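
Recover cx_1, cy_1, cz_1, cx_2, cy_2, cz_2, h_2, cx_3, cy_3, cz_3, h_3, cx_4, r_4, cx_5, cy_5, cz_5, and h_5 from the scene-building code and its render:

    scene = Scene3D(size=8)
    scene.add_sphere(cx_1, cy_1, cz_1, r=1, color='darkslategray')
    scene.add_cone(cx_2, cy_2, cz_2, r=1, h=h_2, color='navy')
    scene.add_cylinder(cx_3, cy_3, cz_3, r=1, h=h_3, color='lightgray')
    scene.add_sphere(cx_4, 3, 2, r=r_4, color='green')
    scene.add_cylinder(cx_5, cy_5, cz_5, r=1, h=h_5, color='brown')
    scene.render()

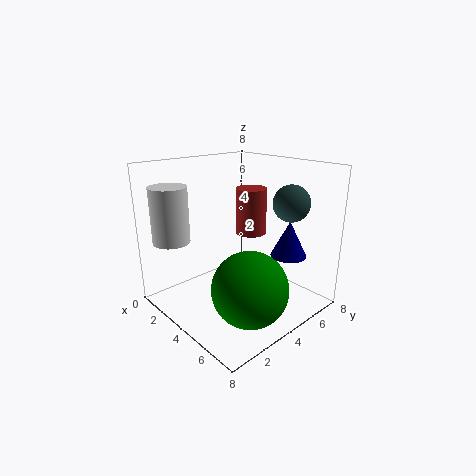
cx_1 = 6
cy_1 = 6
cz_1 = 6
cx_2 = 6
cy_2 = 6
cz_2 = 3
h_2 = 2
cx_3 = 2
cy_3 = 1
cz_3 = 4
h_3 = 3
cx_4 = 6
r_4 = 2
cx_5 = 2
cy_5 = 7
cz_5 = 3
h_5 = 3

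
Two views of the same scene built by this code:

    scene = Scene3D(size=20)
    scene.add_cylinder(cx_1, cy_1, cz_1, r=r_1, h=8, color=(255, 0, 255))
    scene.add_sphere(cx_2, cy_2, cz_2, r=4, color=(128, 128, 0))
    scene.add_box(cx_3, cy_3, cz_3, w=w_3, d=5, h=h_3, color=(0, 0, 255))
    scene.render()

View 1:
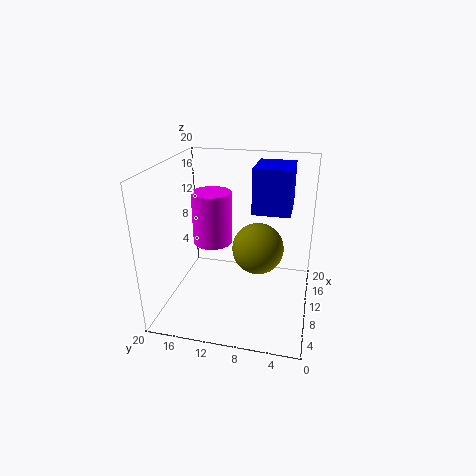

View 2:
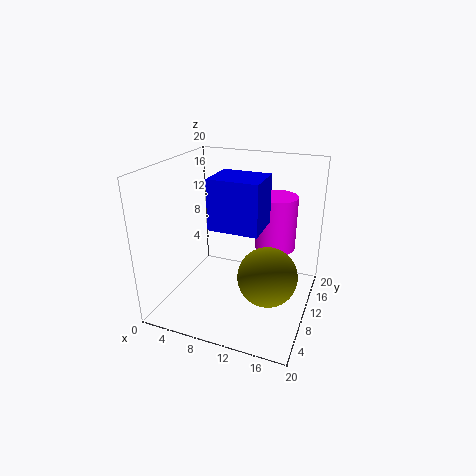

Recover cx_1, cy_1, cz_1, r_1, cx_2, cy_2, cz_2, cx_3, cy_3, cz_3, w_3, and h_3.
cx_1 = 14
cy_1 = 15
cz_1 = 7
r_1 = 3
cx_2 = 15
cy_2 = 8
cz_2 = 6
cx_3 = 9
cy_3 = 3
cz_3 = 14
w_3 = 6
h_3 = 6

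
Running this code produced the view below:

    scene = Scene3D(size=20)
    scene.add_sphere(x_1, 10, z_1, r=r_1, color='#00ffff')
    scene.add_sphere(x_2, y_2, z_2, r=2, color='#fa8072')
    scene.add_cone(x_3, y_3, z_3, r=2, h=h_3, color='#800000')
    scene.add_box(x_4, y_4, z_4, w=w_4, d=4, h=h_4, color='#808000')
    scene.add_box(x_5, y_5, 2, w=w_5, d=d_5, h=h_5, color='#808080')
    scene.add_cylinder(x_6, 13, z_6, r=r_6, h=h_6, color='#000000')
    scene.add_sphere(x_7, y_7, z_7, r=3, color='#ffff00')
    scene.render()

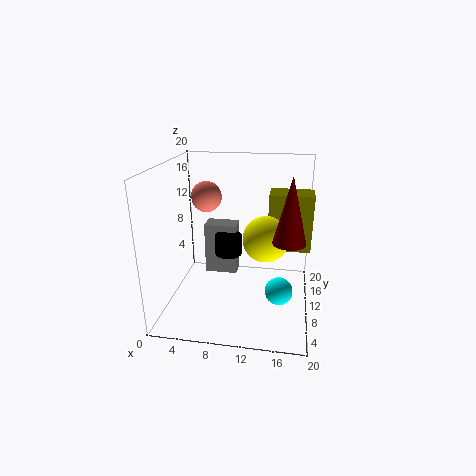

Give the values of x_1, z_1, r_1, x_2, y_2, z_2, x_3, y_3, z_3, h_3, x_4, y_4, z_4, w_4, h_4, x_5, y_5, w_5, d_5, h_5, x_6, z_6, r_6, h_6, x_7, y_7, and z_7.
x_1 = 16
z_1 = 2
r_1 = 2
x_2 = 6
y_2 = 9
z_2 = 16
x_3 = 17
y_3 = 5
z_3 = 12
h_3 = 8
x_4 = 14
y_4 = 11
z_4 = 8
w_4 = 6
h_4 = 8
x_5 = 4
y_5 = 14
w_5 = 5
d_5 = 3
h_5 = 8
x_6 = 8
z_6 = 6
r_6 = 2
h_6 = 3
x_7 = 14
y_7 = 8
z_7 = 11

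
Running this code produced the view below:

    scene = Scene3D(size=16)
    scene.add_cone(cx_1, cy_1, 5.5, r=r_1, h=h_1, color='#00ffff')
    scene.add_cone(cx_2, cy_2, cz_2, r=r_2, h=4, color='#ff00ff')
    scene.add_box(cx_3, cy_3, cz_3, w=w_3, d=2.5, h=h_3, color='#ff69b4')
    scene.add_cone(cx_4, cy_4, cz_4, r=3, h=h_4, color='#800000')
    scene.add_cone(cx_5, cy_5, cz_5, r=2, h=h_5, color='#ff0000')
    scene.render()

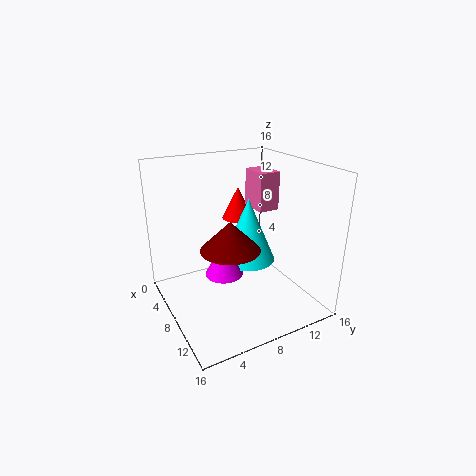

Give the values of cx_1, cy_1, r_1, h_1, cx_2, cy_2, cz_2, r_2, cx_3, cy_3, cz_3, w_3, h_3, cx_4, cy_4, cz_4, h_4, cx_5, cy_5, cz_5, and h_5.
cx_1 = 8.5; cy_1 = 9; r_1 = 3; h_1 = 7; cx_2 = 9.5; cy_2 = 5.5; cz_2 = 5; r_2 = 2; cx_3 = 3.5; cy_3 = 11.5; cz_3 = 10; w_3 = 3.5; h_3 = 4.5; cx_4 = 11; cy_4 = 5.5; cz_4 = 8.5; h_4 = 3; cx_5 = 2.5; cy_5 = 11; cz_5 = 8; h_5 = 4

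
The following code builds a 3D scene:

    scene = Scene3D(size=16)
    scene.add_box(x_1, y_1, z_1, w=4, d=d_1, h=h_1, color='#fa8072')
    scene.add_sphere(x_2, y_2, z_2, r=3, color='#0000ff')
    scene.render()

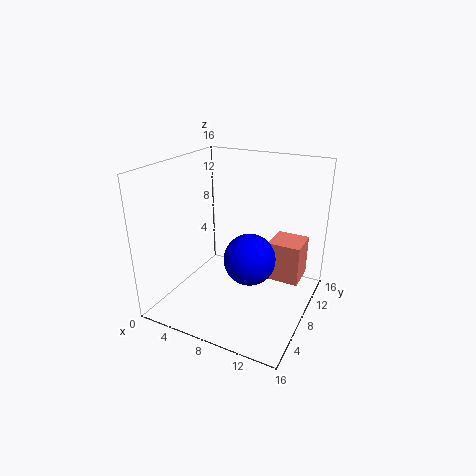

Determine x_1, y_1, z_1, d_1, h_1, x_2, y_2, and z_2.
x_1 = 10; y_1 = 12; z_1 = 1; d_1 = 4; h_1 = 5; x_2 = 9; y_2 = 9; z_2 = 5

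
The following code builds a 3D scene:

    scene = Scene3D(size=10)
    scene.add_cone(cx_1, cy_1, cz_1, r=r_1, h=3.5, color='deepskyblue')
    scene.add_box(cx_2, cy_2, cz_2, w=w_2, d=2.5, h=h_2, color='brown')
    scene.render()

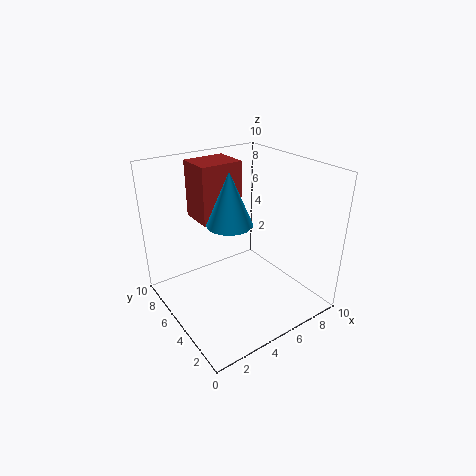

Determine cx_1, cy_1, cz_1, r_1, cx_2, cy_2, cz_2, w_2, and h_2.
cx_1 = 4; cy_1 = 4.5; cz_1 = 6.5; r_1 = 1.5; cx_2 = 3; cy_2 = 6; cz_2 = 6; w_2 = 3; h_2 = 4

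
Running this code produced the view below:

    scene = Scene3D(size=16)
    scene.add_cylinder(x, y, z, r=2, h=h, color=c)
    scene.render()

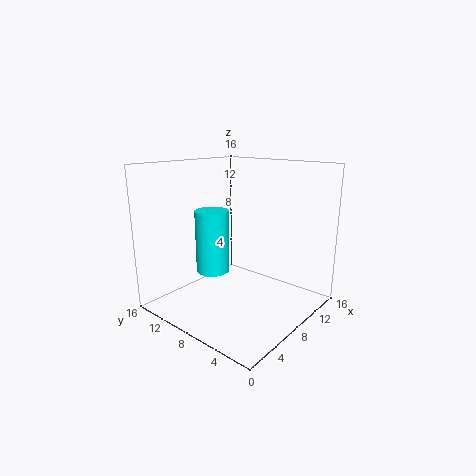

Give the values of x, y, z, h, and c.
x = 8; y = 12; z = 3; h = 7.5; c = 'cyan'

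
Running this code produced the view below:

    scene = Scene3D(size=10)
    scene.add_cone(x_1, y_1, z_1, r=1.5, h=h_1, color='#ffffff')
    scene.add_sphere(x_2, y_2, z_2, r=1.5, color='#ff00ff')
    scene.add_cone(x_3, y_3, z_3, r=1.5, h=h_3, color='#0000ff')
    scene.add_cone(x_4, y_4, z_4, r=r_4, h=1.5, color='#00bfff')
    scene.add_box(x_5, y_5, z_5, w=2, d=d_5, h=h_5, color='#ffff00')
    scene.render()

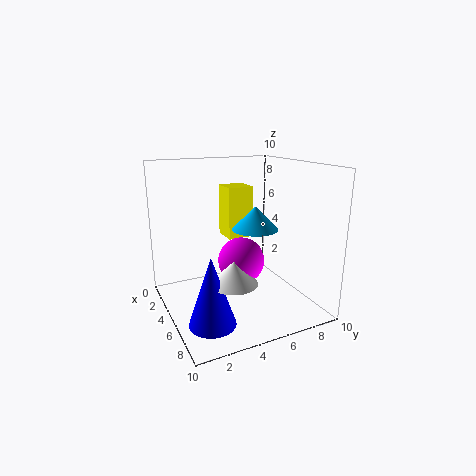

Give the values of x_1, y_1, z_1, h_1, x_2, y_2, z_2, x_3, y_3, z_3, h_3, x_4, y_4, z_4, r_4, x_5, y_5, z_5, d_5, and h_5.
x_1 = 7.5, y_1 = 3.5, z_1 = 3, h_1 = 1.5, x_2 = 6.5, y_2 = 4.5, z_2 = 4, x_3 = 7.5, y_3 = 2, z_3 = 0.5, h_3 = 4.5, x_4 = 6.5, y_4 = 5.5, z_4 = 6, r_4 = 1.5, x_5 = 0.5, y_5 = 5.5, z_5 = 4, d_5 = 2, h_5 = 4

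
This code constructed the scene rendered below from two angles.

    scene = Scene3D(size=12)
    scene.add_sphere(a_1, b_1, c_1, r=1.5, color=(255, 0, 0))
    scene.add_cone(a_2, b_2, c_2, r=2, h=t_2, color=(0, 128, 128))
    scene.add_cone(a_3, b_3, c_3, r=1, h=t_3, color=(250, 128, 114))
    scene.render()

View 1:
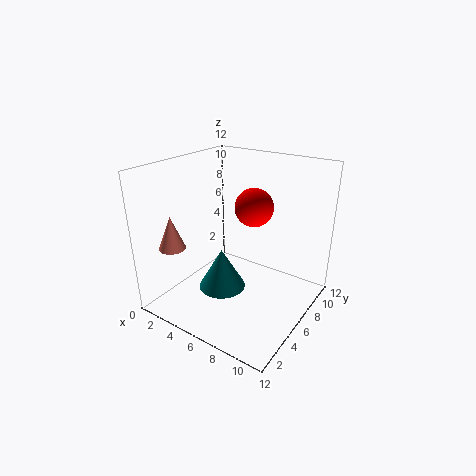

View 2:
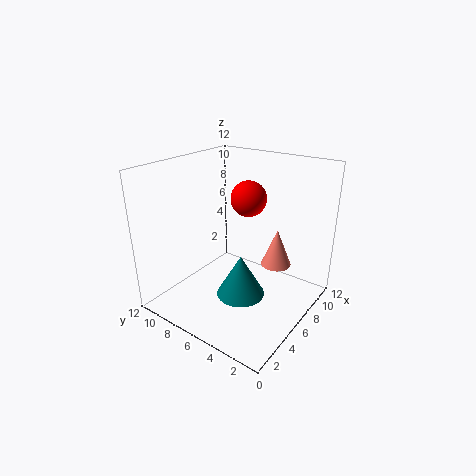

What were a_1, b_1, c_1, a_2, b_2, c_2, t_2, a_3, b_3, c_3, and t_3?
a_1 = 7.5
b_1 = 6
c_1 = 9
a_2 = 5
b_2 = 5
c_2 = 1.5
t_2 = 3.5
a_3 = 3.5
b_3 = 1
c_3 = 6.5
t_3 = 2.5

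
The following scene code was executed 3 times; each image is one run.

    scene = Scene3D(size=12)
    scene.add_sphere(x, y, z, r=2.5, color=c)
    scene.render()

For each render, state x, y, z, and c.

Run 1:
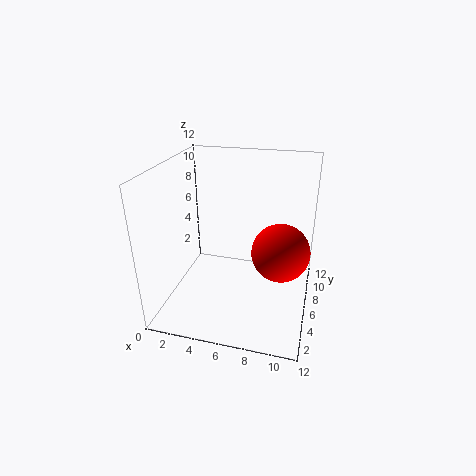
x = 9.5, y = 7, z = 4.5, c = 'red'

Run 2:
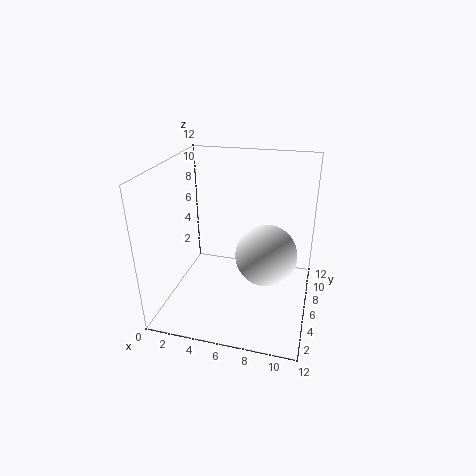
x = 8.5, y = 5.5, z = 5, c = 'white'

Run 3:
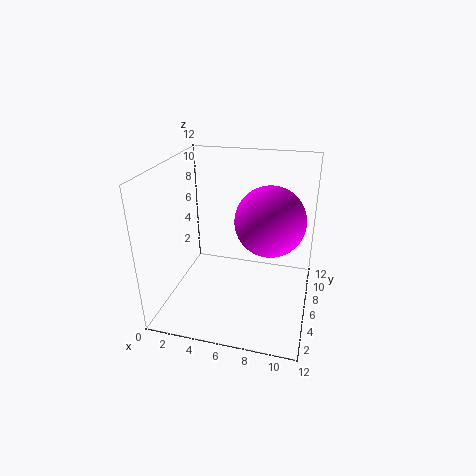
x = 9, y = 3.5, z = 9, c = 'magenta'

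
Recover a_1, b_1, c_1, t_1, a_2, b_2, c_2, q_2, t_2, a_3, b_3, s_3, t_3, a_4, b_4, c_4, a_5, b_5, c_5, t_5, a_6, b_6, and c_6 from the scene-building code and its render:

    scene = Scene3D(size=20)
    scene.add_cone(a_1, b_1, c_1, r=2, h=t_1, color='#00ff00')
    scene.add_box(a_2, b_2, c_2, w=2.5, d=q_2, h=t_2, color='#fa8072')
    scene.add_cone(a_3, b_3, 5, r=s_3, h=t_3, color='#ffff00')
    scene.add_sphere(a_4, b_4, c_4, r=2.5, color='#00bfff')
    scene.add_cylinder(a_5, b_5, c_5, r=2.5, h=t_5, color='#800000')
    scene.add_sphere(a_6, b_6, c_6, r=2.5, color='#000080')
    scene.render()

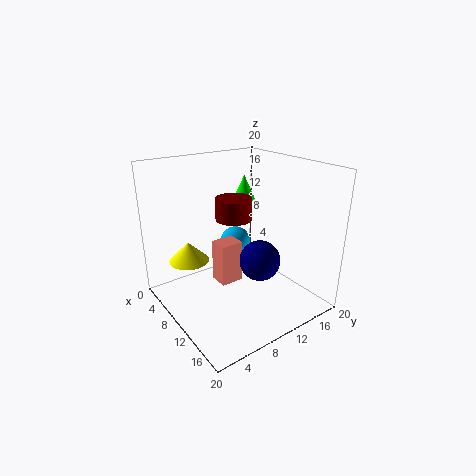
a_1 = 6; b_1 = 14; c_1 = 13; t_1 = 4.5; a_2 = 10.5; b_2 = 5.5; c_2 = 5.5; q_2 = 3; t_2 = 5.5; a_3 = 3.5; b_3 = 5.5; s_3 = 3; t_3 = 3; a_4 = 3; b_4 = 14.5; c_4 = 5.5; a_5 = 9; b_5 = 10; c_5 = 12.5; t_5 = 3; a_6 = 16; b_6 = 9; c_6 = 9.5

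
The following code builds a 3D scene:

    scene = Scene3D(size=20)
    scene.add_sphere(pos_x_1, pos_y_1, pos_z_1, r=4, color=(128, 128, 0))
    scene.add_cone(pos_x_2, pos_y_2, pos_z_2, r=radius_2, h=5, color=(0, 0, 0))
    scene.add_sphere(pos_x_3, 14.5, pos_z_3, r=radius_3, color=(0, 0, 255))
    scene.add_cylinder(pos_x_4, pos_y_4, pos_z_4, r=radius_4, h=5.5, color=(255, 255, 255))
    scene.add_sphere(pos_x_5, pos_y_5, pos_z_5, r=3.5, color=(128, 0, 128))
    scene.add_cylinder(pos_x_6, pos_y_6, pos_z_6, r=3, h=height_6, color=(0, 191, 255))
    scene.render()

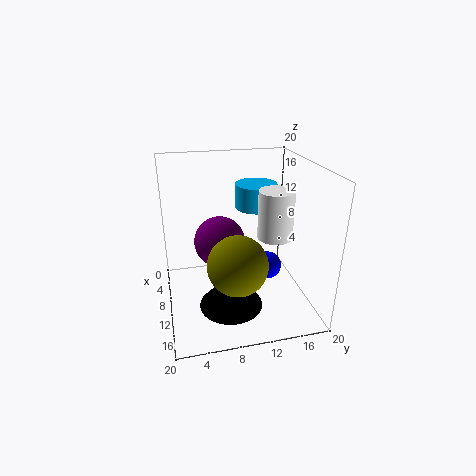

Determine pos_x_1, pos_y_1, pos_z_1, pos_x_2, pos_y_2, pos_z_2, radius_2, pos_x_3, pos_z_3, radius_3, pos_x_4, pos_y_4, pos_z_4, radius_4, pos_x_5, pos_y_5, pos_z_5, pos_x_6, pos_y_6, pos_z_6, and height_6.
pos_x_1 = 14, pos_y_1 = 9, pos_z_1 = 8, pos_x_2 = 12, pos_y_2 = 8.5, pos_z_2 = 0.5, radius_2 = 4.5, pos_x_3 = 10, pos_z_3 = 5, radius_3 = 2, pos_x_4 = 17.5, pos_y_4 = 12.5, pos_z_4 = 13.5, radius_4 = 2, pos_x_5 = 9.5, pos_y_5 = 7.5, pos_z_5 = 9.5, pos_x_6 = 6.5, pos_y_6 = 13.5, pos_z_6 = 13, height_6 = 3.5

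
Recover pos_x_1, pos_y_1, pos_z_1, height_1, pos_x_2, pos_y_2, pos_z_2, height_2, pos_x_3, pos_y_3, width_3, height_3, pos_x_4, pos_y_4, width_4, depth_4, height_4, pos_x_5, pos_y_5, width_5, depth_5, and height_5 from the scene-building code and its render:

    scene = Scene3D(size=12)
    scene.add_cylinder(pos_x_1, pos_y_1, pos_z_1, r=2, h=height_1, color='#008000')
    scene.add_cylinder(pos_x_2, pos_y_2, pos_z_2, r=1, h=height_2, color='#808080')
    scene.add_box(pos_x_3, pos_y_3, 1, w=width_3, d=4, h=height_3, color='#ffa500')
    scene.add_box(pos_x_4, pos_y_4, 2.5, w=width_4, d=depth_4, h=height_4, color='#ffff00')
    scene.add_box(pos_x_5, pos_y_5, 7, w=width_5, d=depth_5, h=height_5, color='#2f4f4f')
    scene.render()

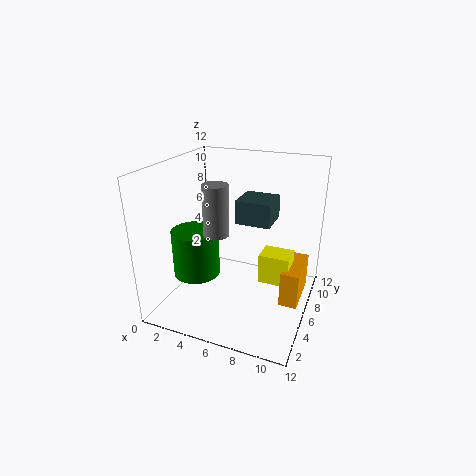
pos_x_1 = 2.5, pos_y_1 = 5, pos_z_1 = 2.5, height_1 = 4, pos_x_2 = 5, pos_y_2 = 4, pos_z_2 = 7, height_2 = 4, pos_x_3 = 10, pos_y_3 = 5, width_3 = 1.5, height_3 = 3, pos_x_4 = 8, pos_y_4 = 5.5, width_4 = 2.5, depth_4 = 2, height_4 = 2.5, pos_x_5 = 5.5, pos_y_5 = 6.5, width_5 = 3, depth_5 = 3, height_5 = 2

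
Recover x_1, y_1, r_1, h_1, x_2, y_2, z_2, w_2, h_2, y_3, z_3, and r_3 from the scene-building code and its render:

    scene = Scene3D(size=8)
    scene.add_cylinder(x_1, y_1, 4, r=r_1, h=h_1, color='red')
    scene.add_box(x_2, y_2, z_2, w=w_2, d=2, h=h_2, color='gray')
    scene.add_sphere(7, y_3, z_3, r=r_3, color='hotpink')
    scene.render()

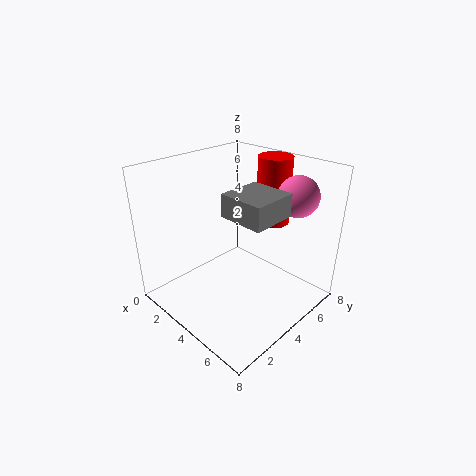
x_1 = 4; y_1 = 7; r_1 = 1; h_1 = 4; x_2 = 6; y_2 = 1; z_2 = 7; w_2 = 2; h_2 = 1; y_3 = 5; z_3 = 7; r_3 = 1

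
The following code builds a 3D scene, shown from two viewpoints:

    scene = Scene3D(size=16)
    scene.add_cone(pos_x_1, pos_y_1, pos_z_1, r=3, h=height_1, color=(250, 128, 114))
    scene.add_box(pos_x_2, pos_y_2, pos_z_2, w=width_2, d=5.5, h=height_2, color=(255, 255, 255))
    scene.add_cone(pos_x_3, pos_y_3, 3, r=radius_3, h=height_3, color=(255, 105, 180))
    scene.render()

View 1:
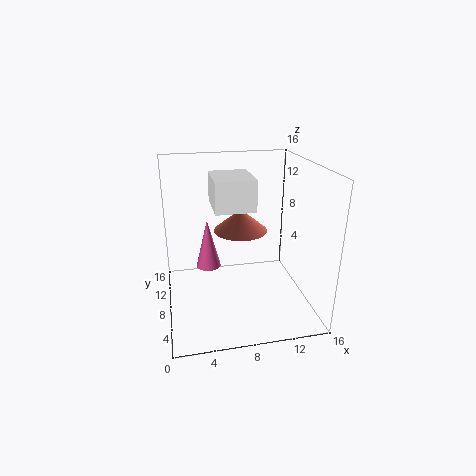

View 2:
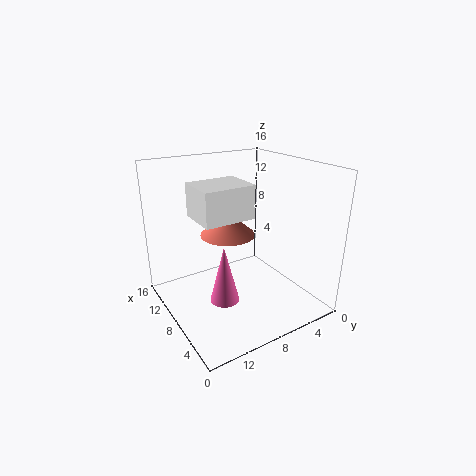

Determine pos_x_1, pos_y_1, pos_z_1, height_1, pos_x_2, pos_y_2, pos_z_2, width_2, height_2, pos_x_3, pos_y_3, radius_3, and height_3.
pos_x_1 = 8.5
pos_y_1 = 9
pos_z_1 = 8.5
height_1 = 2.5
pos_x_2 = 5.5
pos_y_2 = 7.5
pos_z_2 = 11
width_2 = 4.5
height_2 = 3.5
pos_x_3 = 5
pos_y_3 = 11.5
radius_3 = 1.5
height_3 = 6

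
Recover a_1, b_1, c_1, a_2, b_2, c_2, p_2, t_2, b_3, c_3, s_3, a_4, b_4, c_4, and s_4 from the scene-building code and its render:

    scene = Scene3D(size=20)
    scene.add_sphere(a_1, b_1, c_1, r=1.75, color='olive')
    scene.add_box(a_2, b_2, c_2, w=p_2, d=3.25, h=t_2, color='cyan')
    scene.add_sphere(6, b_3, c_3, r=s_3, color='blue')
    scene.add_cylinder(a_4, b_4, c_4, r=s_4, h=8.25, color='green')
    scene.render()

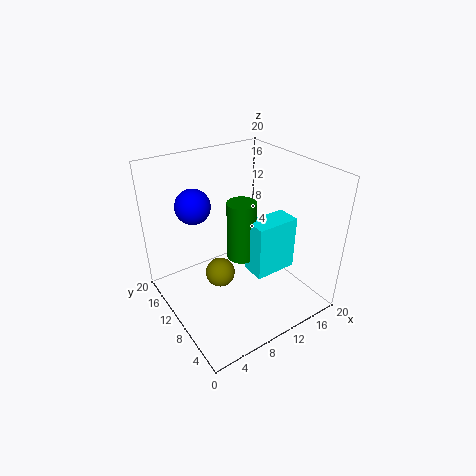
a_1 = 4.5; b_1 = 5.75; c_1 = 9.25; a_2 = 10.25; b_2 = 5.25; c_2 = 5.75; p_2 = 6; t_2 = 7.5; b_3 = 15.25; c_3 = 13.75; s_3 = 2.5; a_4 = 10.25; b_4 = 9.5; c_4 = 7.25; s_4 = 2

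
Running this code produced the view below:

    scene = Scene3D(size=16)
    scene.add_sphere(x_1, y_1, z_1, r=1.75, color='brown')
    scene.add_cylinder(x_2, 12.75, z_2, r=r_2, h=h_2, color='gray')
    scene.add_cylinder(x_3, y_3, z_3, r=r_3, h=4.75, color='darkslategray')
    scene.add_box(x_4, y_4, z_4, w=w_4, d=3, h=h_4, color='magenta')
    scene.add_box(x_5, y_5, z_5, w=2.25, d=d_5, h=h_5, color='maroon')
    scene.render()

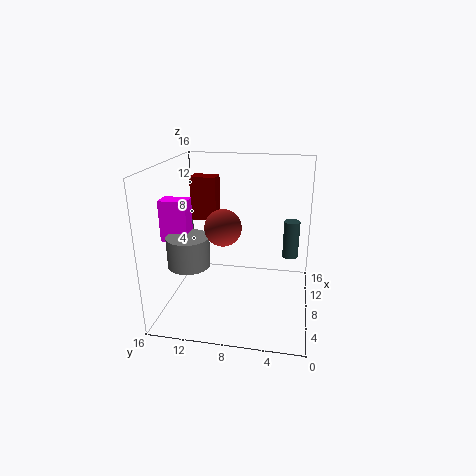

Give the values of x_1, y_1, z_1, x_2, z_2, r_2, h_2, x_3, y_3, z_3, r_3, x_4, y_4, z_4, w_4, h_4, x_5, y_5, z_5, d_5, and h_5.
x_1 = 3.25, y_1 = 8.5, z_1 = 11, x_2 = 5, z_2 = 5.75, r_2 = 2.25, h_2 = 3.25, x_3 = 13.75, y_3 = 2.25, z_3 = 3.5, r_3 = 1, x_4 = 5.5, y_4 = 13, z_4 = 8, w_4 = 2, h_4 = 4.5, x_5 = 12.75, y_5 = 11.75, z_5 = 8, d_5 = 3.25, h_5 = 5.5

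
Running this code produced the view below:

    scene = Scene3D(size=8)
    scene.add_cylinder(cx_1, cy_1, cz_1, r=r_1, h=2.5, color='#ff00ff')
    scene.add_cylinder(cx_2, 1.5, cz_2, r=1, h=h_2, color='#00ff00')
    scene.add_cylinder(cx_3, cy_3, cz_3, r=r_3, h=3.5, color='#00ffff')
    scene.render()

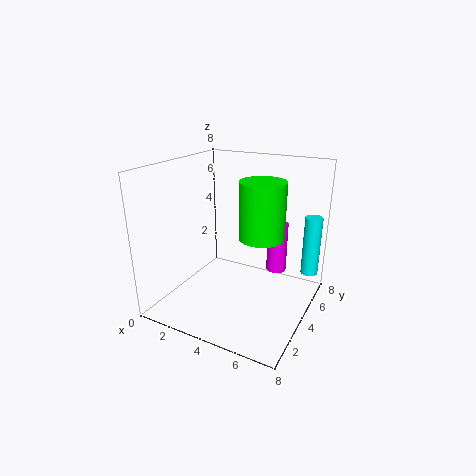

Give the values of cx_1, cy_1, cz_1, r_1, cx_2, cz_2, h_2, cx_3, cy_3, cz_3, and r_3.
cx_1 = 6.5, cy_1 = 3.5, cz_1 = 3, r_1 = 0.5, cx_2 = 6.5, cz_2 = 5.5, h_2 = 2.5, cx_3 = 7.5, cy_3 = 6.5, cz_3 = 1.5, r_3 = 0.5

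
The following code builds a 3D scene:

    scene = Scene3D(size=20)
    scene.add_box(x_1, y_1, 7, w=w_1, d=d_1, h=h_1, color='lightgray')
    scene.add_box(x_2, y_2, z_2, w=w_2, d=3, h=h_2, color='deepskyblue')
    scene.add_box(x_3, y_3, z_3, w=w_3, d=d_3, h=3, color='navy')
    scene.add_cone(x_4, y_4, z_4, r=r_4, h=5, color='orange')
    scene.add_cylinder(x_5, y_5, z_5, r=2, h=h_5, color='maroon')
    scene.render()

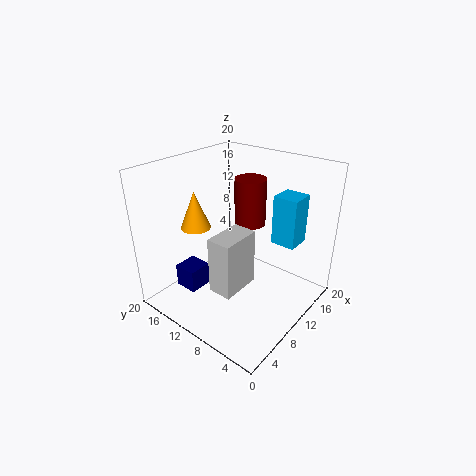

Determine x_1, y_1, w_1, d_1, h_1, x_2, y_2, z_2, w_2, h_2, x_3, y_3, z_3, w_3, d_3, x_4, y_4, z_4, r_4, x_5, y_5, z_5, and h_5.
x_1 = 2; y_1 = 5; w_1 = 5; d_1 = 3; h_1 = 7; x_2 = 9; y_2 = 1; z_2 = 12; w_2 = 3; h_2 = 6; x_3 = 2; y_3 = 11; z_3 = 5; w_3 = 3; d_3 = 3; x_4 = 6; y_4 = 14; z_4 = 12; r_4 = 2; x_5 = 10; y_5 = 8; z_5 = 13; h_5 = 6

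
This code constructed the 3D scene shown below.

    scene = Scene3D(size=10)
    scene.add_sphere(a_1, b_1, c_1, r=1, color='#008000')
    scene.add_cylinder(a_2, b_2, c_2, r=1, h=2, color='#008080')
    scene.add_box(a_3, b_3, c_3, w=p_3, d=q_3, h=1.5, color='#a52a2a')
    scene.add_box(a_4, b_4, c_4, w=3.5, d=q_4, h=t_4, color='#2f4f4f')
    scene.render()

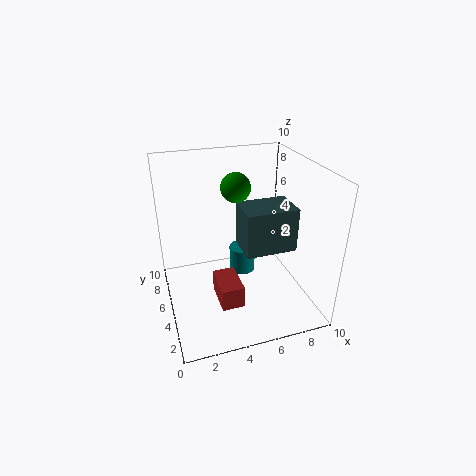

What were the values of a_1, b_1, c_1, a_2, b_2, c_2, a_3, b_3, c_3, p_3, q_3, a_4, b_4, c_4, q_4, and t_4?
a_1 = 5, b_1 = 5.5, c_1 = 8.5, a_2 = 6, b_2 = 7, c_2 = 1, a_3 = 3, b_3 = 2, c_3 = 1.5, p_3 = 1.5, q_3 = 2.5, a_4 = 5, b_4 = 3, c_4 = 4.5, q_4 = 2.5, t_4 = 3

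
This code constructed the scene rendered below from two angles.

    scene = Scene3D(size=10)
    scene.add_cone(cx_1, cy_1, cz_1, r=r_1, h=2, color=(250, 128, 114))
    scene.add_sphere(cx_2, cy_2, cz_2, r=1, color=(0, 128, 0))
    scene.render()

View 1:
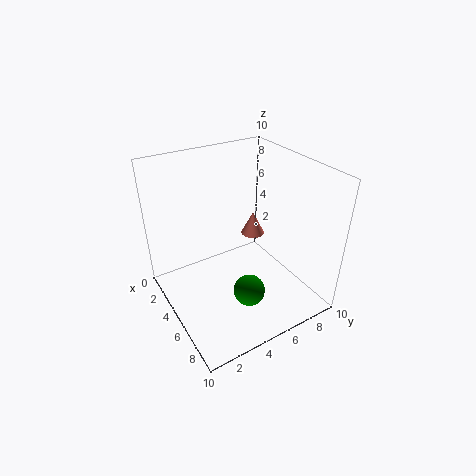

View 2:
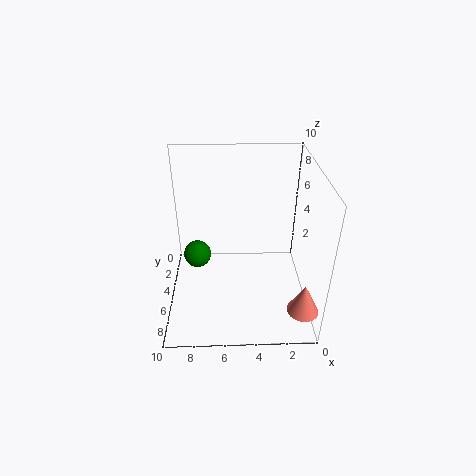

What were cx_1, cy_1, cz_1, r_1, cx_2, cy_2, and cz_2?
cx_1 = 1, cy_1 = 9, cz_1 = 2, r_1 = 1, cx_2 = 8, cy_2 = 4, cz_2 = 3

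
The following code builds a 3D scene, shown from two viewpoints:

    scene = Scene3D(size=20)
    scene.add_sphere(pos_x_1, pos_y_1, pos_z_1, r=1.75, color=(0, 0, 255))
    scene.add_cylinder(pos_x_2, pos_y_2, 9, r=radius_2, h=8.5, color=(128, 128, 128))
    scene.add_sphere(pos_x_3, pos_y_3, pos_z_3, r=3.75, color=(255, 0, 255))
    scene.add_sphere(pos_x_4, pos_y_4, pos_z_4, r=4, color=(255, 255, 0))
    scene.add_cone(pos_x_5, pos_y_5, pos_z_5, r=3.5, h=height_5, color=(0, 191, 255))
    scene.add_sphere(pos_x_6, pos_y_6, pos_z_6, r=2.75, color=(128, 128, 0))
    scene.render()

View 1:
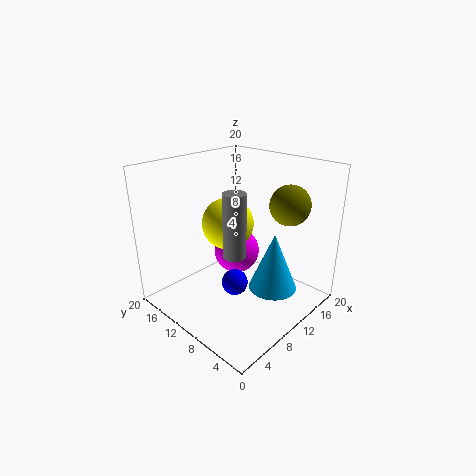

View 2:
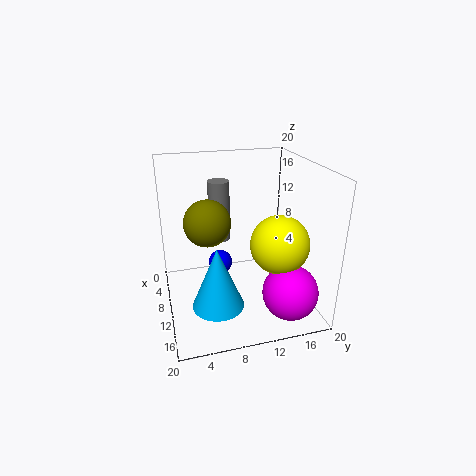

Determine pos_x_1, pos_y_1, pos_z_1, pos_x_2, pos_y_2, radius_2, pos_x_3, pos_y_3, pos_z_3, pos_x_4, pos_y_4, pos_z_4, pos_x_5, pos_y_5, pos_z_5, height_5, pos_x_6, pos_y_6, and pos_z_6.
pos_x_1 = 7.25, pos_y_1 = 8, pos_z_1 = 5, pos_x_2 = 7.25, pos_y_2 = 8, radius_2 = 1.5, pos_x_3 = 15.75, pos_y_3 = 15.75, pos_z_3 = 3.75, pos_x_4 = 13, pos_y_4 = 15, pos_z_4 = 9.75, pos_x_5 = 13.5, pos_y_5 = 6.25, pos_z_5 = 2, height_5 = 8.5, pos_x_6 = 14.75, pos_y_6 = 5, pos_z_6 = 14.75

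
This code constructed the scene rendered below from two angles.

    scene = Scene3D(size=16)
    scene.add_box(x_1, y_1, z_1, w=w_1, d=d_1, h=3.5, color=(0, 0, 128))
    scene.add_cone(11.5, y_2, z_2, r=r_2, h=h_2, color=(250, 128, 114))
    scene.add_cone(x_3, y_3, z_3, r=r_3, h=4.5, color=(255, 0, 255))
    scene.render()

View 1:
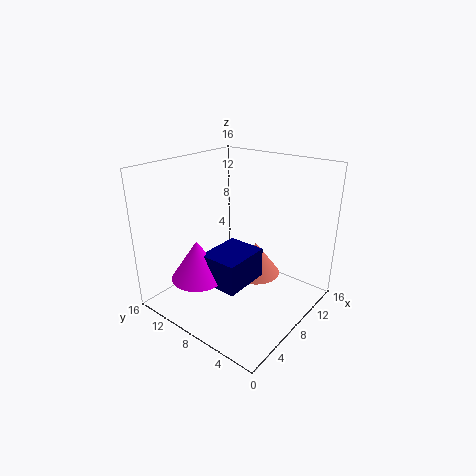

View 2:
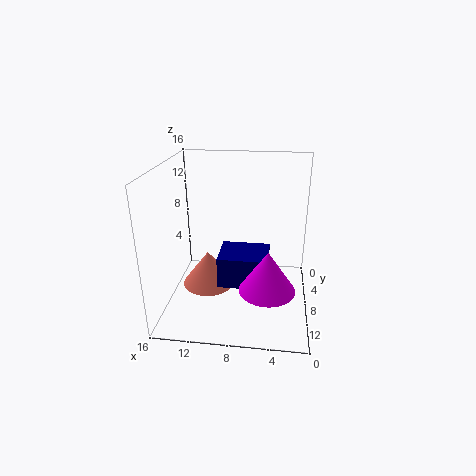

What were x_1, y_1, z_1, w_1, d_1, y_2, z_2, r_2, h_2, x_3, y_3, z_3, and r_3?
x_1 = 4.5
y_1 = 6
z_1 = 3
w_1 = 5.5
d_1 = 4.5
y_2 = 8
z_2 = 2
r_2 = 3
h_2 = 4
x_3 = 4.5
y_3 = 11
z_3 = 3.5
r_3 = 3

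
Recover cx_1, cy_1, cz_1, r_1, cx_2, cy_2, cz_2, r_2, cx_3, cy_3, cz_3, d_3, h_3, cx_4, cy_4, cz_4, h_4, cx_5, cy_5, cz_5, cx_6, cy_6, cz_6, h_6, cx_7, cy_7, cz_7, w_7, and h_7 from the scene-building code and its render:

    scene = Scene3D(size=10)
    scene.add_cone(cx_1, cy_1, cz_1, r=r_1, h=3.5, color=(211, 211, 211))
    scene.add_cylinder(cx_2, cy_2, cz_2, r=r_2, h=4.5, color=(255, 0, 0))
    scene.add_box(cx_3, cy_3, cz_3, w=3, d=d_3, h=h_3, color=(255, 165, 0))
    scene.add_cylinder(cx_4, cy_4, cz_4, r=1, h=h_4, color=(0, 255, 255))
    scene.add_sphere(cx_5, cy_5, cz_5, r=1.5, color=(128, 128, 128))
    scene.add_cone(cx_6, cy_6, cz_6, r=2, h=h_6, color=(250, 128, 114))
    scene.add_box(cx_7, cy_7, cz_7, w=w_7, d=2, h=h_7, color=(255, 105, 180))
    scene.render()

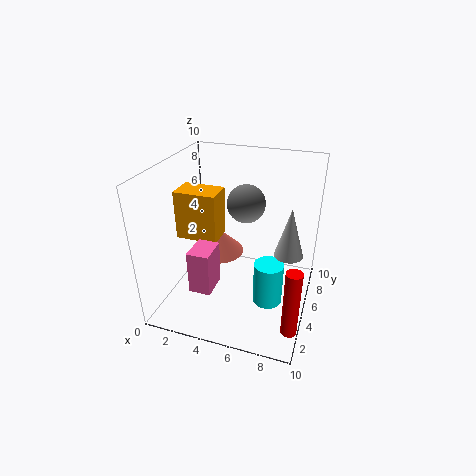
cx_1 = 8.5; cy_1 = 5.5; cz_1 = 4; r_1 = 1; cx_2 = 9.5; cy_2 = 1.5; cz_2 = 1; r_2 = 0.5; cx_3 = 0.5; cy_3 = 4.5; cz_3 = 4.5; d_3 = 2; h_3 = 3.5; cx_4 = 7.5; cy_4 = 4; cz_4 = 1; h_4 = 3; cx_5 = 4.5; cy_5 = 8.5; cz_5 = 6; cx_6 = 2.5; cy_6 = 7.5; cz_6 = 2; h_6 = 2; cx_7 = 2.5; cy_7 = 2; cz_7 = 2; w_7 = 1.5; h_7 = 3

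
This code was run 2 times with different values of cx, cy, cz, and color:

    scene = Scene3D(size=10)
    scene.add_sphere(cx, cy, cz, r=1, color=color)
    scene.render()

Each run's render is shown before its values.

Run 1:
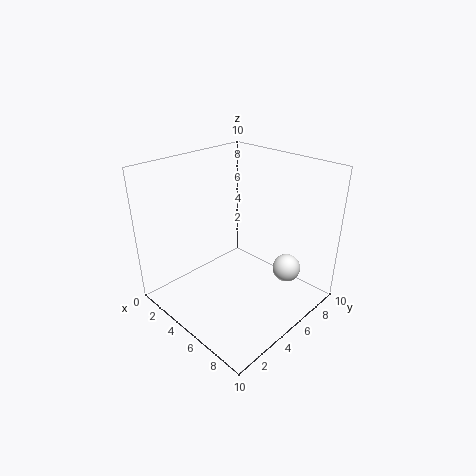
cx = 7.5; cy = 7.5; cz = 2.5; color = 'white'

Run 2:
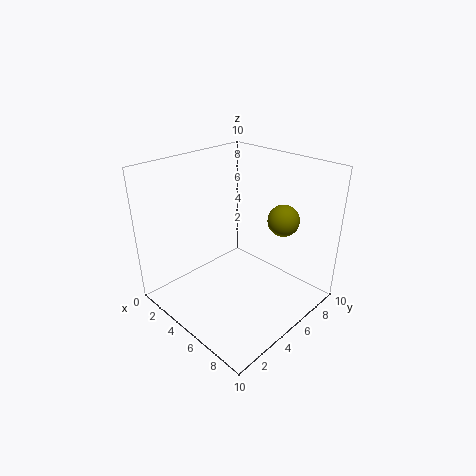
cx = 8; cy = 6; cz = 7; color = 'olive'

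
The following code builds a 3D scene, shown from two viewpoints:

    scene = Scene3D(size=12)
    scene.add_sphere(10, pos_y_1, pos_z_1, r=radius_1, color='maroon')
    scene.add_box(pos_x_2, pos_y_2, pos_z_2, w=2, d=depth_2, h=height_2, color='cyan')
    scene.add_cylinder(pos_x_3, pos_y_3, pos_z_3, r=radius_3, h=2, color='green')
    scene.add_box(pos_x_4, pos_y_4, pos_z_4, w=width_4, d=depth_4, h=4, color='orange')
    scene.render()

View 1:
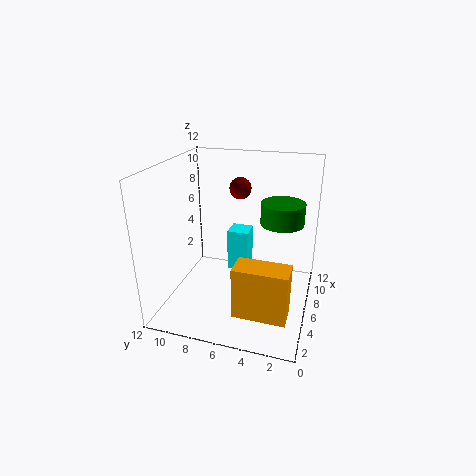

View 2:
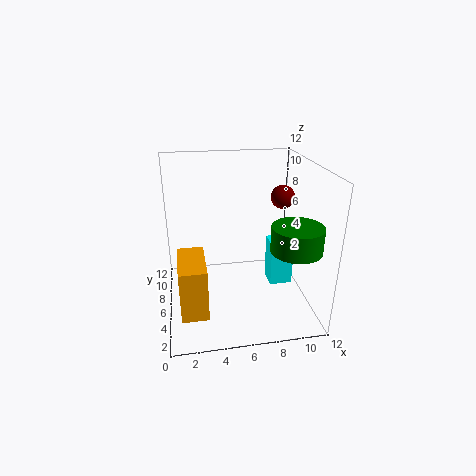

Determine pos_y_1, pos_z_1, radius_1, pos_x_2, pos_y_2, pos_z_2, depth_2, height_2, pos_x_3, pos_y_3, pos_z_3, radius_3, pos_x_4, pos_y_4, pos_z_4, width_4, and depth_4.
pos_y_1 = 7
pos_z_1 = 9
radius_1 = 1
pos_x_2 = 9
pos_y_2 = 6
pos_z_2 = 1
depth_2 = 2
height_2 = 4
pos_x_3 = 10
pos_y_3 = 3
pos_z_3 = 6
radius_3 = 2
pos_x_4 = 1
pos_y_4 = 1
pos_z_4 = 2
width_4 = 2
depth_4 = 4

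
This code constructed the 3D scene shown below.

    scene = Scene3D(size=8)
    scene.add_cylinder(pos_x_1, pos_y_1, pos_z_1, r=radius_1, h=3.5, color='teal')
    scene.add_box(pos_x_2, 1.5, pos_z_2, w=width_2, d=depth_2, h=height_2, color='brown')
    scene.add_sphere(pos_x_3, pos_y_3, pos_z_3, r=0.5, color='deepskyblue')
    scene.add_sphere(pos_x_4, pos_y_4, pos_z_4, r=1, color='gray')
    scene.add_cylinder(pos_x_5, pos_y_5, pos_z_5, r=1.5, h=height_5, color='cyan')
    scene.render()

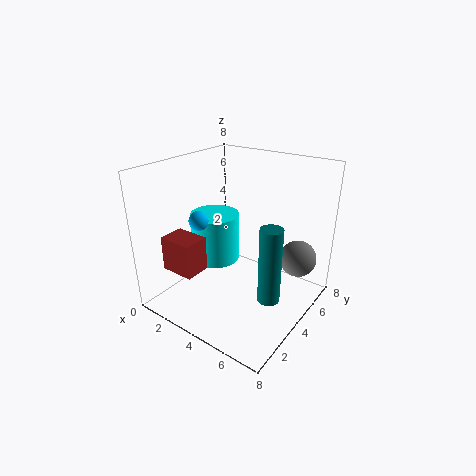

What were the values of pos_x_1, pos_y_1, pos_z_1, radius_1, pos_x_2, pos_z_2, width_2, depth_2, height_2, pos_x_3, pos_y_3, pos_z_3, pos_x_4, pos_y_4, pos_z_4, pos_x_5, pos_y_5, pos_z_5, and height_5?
pos_x_1 = 7.5
pos_y_1 = 1.5
pos_z_1 = 3
radius_1 = 0.5
pos_x_2 = 0.5
pos_z_2 = 2
width_2 = 2
depth_2 = 1.5
height_2 = 2
pos_x_3 = 3
pos_y_3 = 2
pos_z_3 = 5.5
pos_x_4 = 7
pos_y_4 = 5.5
pos_z_4 = 3
pos_x_5 = 1.5
pos_y_5 = 5
pos_z_5 = 1.5
height_5 = 3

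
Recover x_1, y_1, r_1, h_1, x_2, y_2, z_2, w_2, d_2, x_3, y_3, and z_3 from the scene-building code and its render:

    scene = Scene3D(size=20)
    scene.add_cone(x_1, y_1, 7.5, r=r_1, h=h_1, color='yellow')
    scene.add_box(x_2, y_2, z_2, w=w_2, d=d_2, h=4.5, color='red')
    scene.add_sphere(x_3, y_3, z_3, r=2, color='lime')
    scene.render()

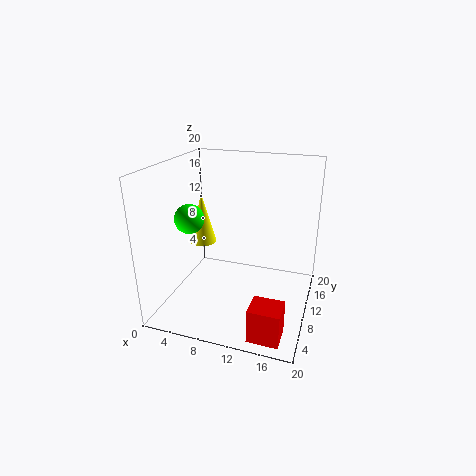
x_1 = 3.5; y_1 = 12.5; r_1 = 2; h_1 = 7.5; x_2 = 14; y_2 = 1; z_2 = 0.5; w_2 = 4; d_2 = 3.5; x_3 = 4; y_3 = 7.5; z_3 = 13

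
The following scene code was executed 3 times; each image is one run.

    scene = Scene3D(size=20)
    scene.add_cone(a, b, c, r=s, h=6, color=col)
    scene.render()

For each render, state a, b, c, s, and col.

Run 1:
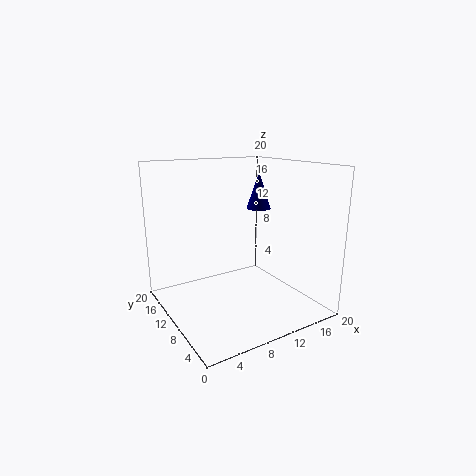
a = 18, b = 16.5, c = 12, s = 2, col = 'navy'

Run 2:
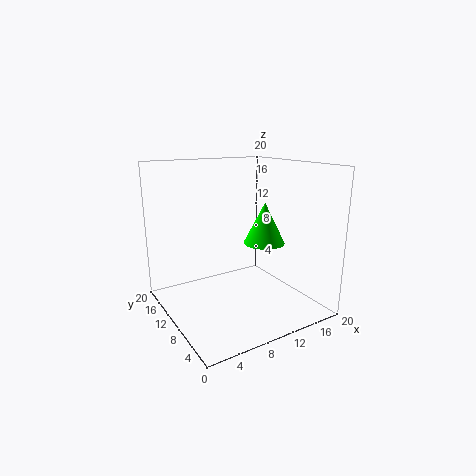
a = 14.5, b = 10, c = 8.5, s = 3, col = 'lime'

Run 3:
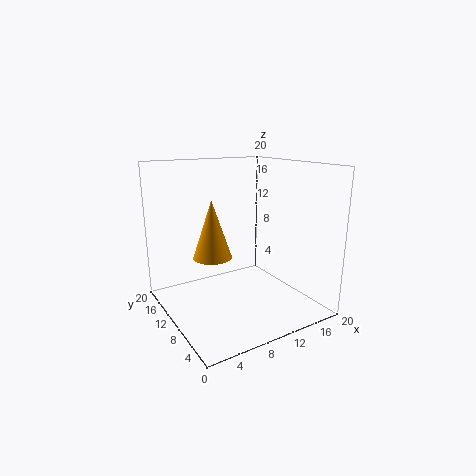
a = 2, b = 2, c = 11.5, s = 2, col = 'orange'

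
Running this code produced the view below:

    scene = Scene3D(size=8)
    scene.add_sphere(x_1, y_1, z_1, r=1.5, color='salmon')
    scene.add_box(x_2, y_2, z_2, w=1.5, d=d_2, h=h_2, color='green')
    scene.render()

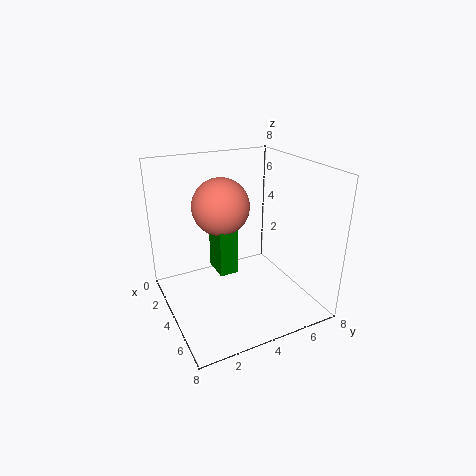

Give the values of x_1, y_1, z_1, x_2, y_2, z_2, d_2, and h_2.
x_1 = 4, y_1 = 3, z_1 = 6, x_2 = 3.5, y_2 = 2.5, z_2 = 2.5, d_2 = 1, h_2 = 3.5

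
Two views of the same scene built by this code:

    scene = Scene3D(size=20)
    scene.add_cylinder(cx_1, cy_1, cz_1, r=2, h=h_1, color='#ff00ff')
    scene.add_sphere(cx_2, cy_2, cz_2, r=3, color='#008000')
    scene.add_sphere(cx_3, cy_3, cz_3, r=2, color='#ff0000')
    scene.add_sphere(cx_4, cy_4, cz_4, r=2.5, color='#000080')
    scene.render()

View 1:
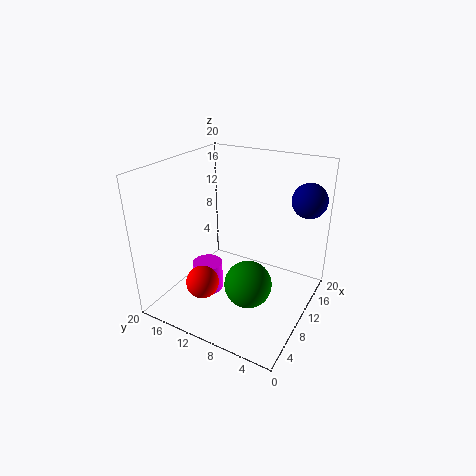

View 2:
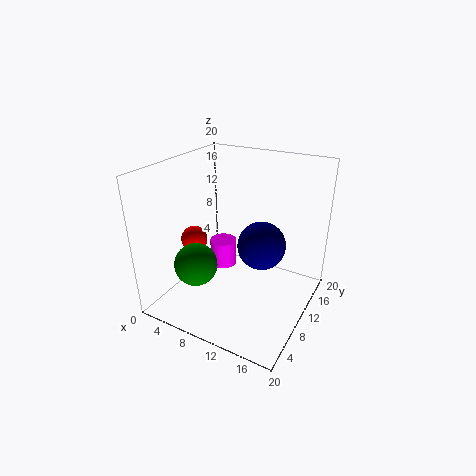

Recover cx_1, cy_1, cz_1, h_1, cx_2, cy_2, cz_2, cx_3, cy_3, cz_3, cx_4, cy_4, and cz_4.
cx_1 = 6, cy_1 = 12.5, cz_1 = 3.5, h_1 = 4, cx_2 = 5.5, cy_2 = 6, cz_2 = 6.5, cx_3 = 2, cy_3 = 10.5, cz_3 = 7.5, cx_4 = 17, cy_4 = 2.5, cz_4 = 14.5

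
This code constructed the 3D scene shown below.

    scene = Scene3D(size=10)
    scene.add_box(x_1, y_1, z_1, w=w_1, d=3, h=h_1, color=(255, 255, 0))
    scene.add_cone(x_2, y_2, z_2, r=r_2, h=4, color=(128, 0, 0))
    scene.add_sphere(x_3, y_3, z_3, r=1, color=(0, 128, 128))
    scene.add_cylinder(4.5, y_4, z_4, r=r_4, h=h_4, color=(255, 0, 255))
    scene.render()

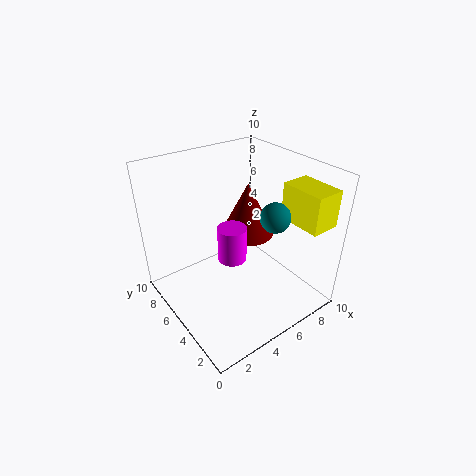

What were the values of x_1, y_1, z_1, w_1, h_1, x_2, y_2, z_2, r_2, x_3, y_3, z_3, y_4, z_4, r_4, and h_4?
x_1 = 7.5
y_1 = 0.5
z_1 = 6.5
w_1 = 2
h_1 = 2.5
x_2 = 7
y_2 = 6.5
z_2 = 4
r_2 = 2
x_3 = 6.5
y_3 = 3
z_3 = 7
y_4 = 5
z_4 = 3.5
r_4 = 1
h_4 = 2.5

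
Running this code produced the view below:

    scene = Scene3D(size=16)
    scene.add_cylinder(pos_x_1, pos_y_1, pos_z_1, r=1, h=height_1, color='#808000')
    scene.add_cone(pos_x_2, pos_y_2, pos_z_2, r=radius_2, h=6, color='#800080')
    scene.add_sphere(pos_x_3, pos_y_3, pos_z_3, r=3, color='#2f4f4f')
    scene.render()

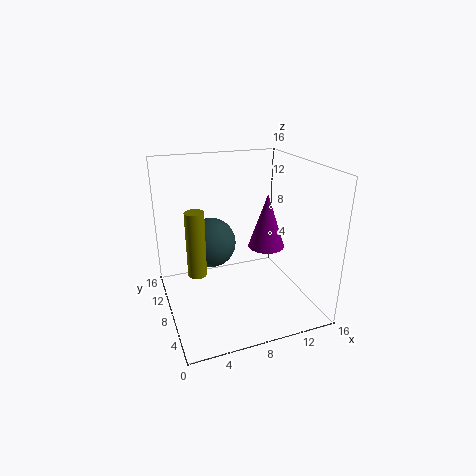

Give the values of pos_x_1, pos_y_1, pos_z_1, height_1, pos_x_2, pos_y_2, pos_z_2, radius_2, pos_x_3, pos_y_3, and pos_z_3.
pos_x_1 = 3; pos_y_1 = 7; pos_z_1 = 5; height_1 = 7; pos_x_2 = 11; pos_y_2 = 7; pos_z_2 = 7; radius_2 = 2; pos_x_3 = 6; pos_y_3 = 12; pos_z_3 = 6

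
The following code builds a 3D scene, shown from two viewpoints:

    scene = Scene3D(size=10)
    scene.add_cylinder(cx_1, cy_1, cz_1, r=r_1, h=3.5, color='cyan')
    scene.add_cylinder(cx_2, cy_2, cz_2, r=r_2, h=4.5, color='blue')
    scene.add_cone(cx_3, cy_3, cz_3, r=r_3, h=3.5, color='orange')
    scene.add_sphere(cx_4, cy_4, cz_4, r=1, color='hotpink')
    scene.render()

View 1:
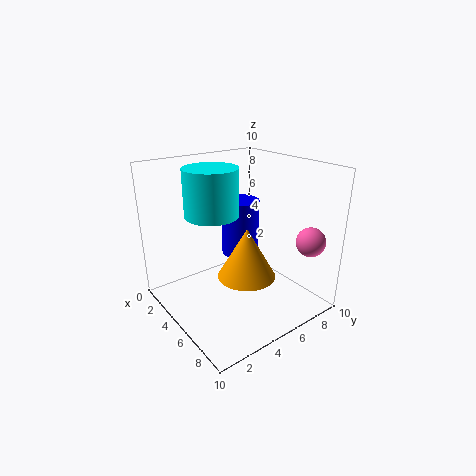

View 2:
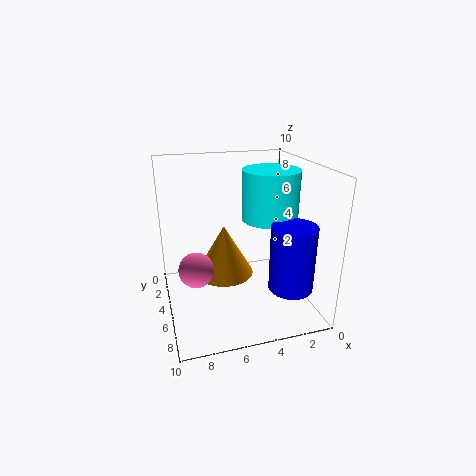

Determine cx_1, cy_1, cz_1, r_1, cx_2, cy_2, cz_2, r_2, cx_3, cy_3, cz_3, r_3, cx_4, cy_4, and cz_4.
cx_1 = 2.5, cy_1 = 4.5, cz_1 = 6, r_1 = 2, cx_2 = 2, cy_2 = 7.5, cz_2 = 2, r_2 = 1.5, cx_3 = 6, cy_3 = 5, cz_3 = 2.5, r_3 = 2, cx_4 = 8.5, cy_4 = 8.5, cz_4 = 5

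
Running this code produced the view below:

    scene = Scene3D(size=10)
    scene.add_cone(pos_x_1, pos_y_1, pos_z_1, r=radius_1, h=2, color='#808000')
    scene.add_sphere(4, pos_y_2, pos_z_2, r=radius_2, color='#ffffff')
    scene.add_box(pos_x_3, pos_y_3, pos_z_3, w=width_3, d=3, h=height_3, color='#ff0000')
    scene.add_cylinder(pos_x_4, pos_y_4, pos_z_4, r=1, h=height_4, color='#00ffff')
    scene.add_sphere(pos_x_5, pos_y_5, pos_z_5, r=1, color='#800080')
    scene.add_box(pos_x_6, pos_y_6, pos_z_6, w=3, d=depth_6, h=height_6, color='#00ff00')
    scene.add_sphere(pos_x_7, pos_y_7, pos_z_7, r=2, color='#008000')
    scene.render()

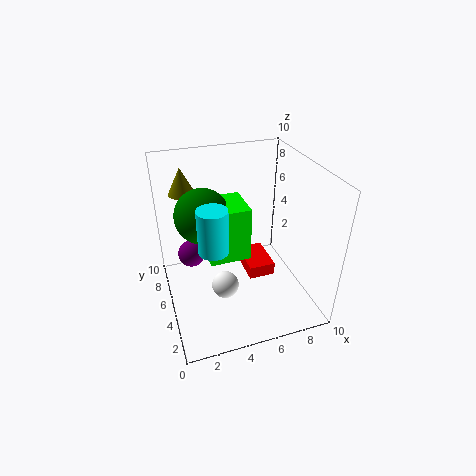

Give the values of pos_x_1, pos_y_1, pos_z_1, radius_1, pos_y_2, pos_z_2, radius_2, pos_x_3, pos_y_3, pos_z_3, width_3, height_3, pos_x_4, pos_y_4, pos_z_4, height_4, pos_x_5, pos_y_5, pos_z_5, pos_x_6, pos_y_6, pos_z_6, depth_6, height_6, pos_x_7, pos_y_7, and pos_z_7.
pos_x_1 = 2; pos_y_1 = 9; pos_z_1 = 7; radius_1 = 1; pos_y_2 = 5; pos_z_2 = 1; radius_2 = 1; pos_x_3 = 6; pos_y_3 = 5; pos_z_3 = 1; width_3 = 2; height_3 = 1; pos_x_4 = 3; pos_y_4 = 4; pos_z_4 = 5; height_4 = 3; pos_x_5 = 2; pos_y_5 = 7; pos_z_5 = 3; pos_x_6 = 3; pos_y_6 = 5; pos_z_6 = 3; depth_6 = 3; height_6 = 4; pos_x_7 = 3; pos_y_7 = 7; pos_z_7 = 6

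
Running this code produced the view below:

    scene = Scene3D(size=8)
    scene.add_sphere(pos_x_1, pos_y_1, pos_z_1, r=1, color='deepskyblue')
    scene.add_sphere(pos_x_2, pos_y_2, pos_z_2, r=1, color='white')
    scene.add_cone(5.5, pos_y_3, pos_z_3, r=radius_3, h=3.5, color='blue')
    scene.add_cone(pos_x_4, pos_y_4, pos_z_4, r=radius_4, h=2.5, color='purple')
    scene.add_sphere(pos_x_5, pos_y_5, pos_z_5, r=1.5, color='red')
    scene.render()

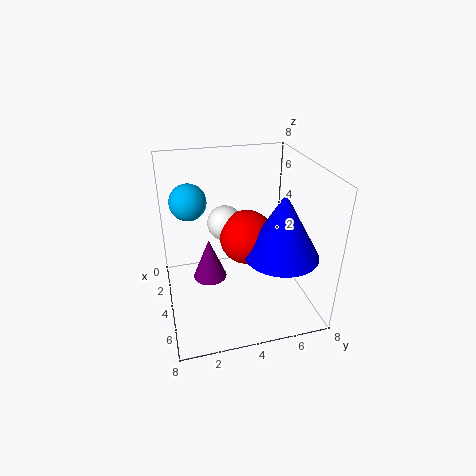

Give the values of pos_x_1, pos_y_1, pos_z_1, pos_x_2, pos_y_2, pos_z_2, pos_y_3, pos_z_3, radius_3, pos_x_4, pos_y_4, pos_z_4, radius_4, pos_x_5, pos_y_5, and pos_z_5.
pos_x_1 = 3
pos_y_1 = 1.5
pos_z_1 = 6
pos_x_2 = 3
pos_y_2 = 3.5
pos_z_2 = 4.5
pos_y_3 = 6
pos_z_3 = 3.5
radius_3 = 2
pos_x_4 = 3
pos_y_4 = 2.5
pos_z_4 = 1
radius_4 = 1
pos_x_5 = 4
pos_y_5 = 4.5
pos_z_5 = 4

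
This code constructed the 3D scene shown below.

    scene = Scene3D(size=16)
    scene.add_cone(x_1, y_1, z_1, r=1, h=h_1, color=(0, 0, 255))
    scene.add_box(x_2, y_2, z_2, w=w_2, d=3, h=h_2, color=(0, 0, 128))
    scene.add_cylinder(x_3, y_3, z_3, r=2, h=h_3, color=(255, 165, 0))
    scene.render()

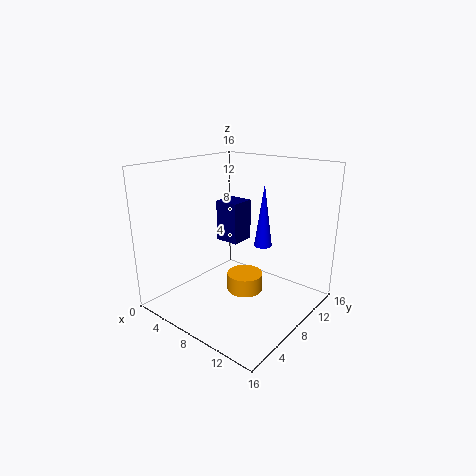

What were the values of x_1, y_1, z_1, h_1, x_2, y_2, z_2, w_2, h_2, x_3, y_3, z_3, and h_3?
x_1 = 10; y_1 = 10; z_1 = 7; h_1 = 7; x_2 = 3; y_2 = 10; z_2 = 6; w_2 = 3; h_2 = 5; x_3 = 9; y_3 = 8; z_3 = 2; h_3 = 2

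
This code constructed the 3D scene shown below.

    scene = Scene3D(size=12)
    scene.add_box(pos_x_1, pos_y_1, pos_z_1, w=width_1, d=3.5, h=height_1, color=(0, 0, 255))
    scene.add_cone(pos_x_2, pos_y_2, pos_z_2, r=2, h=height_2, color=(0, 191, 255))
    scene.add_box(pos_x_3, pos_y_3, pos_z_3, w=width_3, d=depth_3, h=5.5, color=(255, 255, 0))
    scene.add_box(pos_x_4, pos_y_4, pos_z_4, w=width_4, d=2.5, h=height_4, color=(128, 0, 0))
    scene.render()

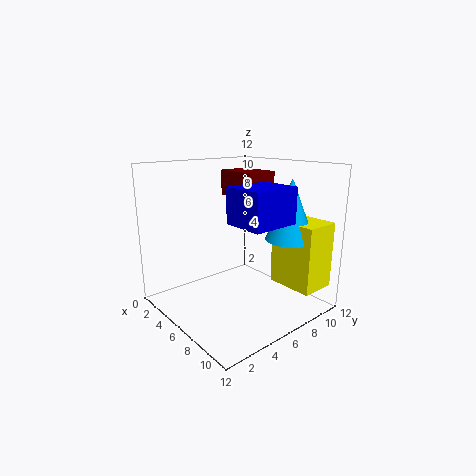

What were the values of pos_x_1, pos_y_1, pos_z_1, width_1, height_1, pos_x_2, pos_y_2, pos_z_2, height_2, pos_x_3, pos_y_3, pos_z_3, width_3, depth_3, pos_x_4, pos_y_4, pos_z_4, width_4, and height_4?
pos_x_1 = 9, pos_y_1 = 2.5, pos_z_1 = 8.5, width_1 = 3, height_1 = 2.5, pos_x_2 = 9, pos_y_2 = 9, pos_z_2 = 6, height_2 = 5, pos_x_3 = 7.5, pos_y_3 = 8.5, pos_z_3 = 2, width_3 = 4, depth_3 = 3, pos_x_4 = 4.5, pos_y_4 = 5.5, pos_z_4 = 9.5, width_4 = 3.5, height_4 = 2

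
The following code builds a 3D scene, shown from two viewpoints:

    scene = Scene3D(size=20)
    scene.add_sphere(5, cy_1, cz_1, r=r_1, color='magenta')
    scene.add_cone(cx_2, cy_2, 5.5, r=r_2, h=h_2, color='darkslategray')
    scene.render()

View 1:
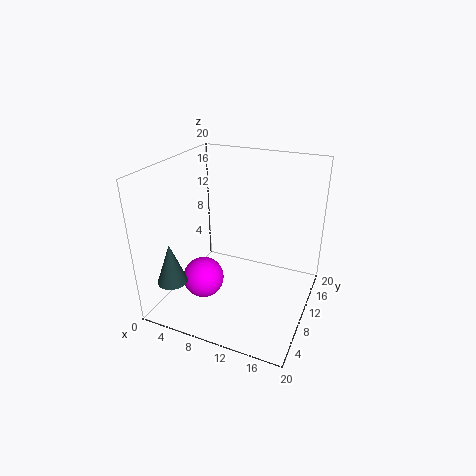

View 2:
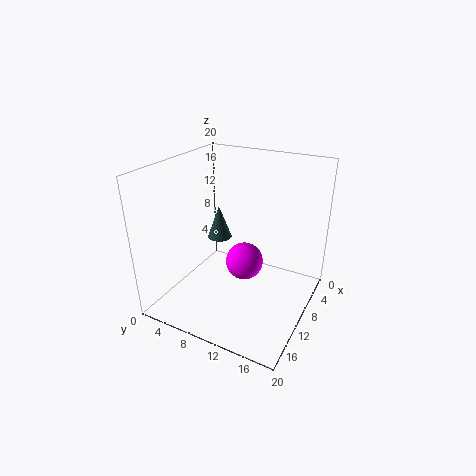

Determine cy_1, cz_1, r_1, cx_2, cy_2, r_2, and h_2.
cy_1 = 8.5; cz_1 = 3; r_1 = 3; cx_2 = 3.5; cy_2 = 3; r_2 = 2; h_2 = 5.5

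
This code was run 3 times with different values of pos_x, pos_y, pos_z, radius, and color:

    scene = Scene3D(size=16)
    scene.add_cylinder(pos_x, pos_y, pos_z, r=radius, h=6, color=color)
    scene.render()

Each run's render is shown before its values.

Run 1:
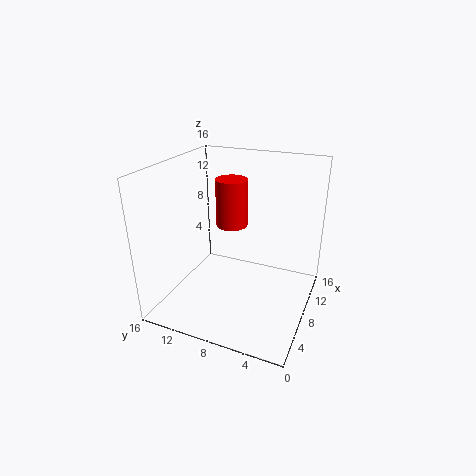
pos_x = 13; pos_y = 11; pos_z = 7; radius = 2; color = 'red'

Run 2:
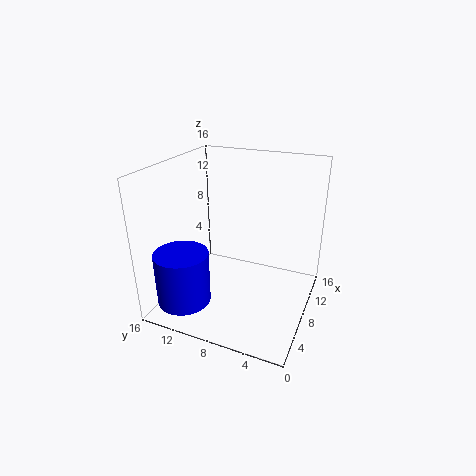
pos_x = 4; pos_y = 13; pos_z = 1; radius = 3; color = 'blue'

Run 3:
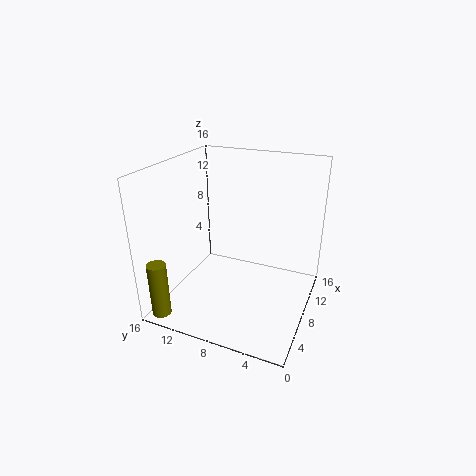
pos_x = 1; pos_y = 14; pos_z = 1; radius = 1; color = 'olive'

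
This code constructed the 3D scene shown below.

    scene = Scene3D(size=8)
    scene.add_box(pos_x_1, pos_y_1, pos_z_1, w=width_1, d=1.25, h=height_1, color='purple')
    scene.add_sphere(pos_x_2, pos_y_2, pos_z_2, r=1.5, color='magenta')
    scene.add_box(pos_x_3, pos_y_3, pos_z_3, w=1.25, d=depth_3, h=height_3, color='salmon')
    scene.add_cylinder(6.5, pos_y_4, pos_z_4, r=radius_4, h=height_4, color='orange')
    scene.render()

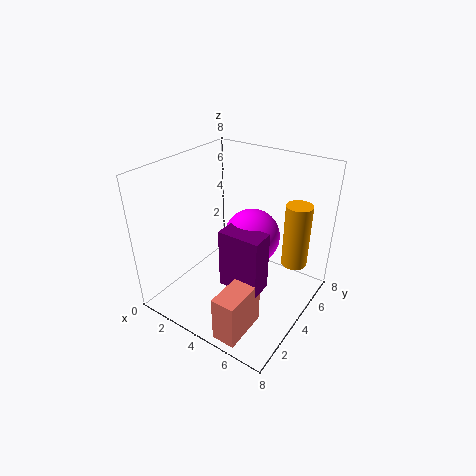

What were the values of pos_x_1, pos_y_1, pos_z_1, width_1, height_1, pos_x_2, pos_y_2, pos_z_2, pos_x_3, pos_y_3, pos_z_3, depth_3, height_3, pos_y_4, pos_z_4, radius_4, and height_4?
pos_x_1 = 4, pos_y_1 = 2.25, pos_z_1 = 2, width_1 = 2.25, height_1 = 3.25, pos_x_2 = 4.75, pos_y_2 = 4.25, pos_z_2 = 4.25, pos_x_3 = 5, pos_y_3 = 0.25, pos_z_3 = 0.25, depth_3 = 2.5, height_3 = 2.5, pos_y_4 = 6.25, pos_z_4 = 2, radius_4 = 0.75, height_4 = 3.75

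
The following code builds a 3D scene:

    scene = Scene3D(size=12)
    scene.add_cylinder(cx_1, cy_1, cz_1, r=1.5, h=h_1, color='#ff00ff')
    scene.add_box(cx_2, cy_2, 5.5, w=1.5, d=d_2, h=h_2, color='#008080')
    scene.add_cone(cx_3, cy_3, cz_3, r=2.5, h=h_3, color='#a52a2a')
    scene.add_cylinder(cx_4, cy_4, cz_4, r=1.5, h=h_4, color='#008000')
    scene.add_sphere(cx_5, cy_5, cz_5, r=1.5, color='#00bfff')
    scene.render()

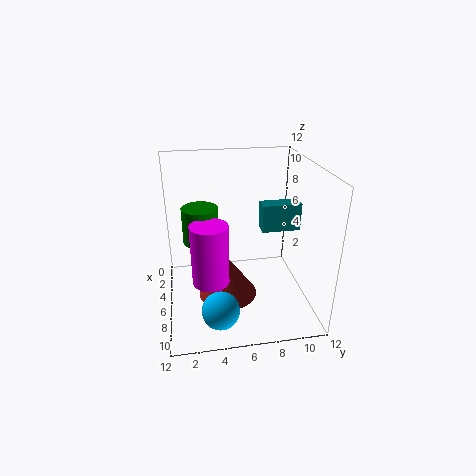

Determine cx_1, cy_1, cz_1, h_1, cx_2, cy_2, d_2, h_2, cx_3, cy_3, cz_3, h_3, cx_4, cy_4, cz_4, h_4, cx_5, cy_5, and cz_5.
cx_1 = 7.5
cy_1 = 3.5
cz_1 = 3
h_1 = 5
cx_2 = 3
cy_2 = 8.5
d_2 = 3.5
h_2 = 2.5
cx_3 = 6.5
cy_3 = 5
cz_3 = 1
h_3 = 3.5
cx_4 = 5
cy_4 = 3
cz_4 = 5.5
h_4 = 3
cx_5 = 9.5
cy_5 = 4
cz_5 = 1.5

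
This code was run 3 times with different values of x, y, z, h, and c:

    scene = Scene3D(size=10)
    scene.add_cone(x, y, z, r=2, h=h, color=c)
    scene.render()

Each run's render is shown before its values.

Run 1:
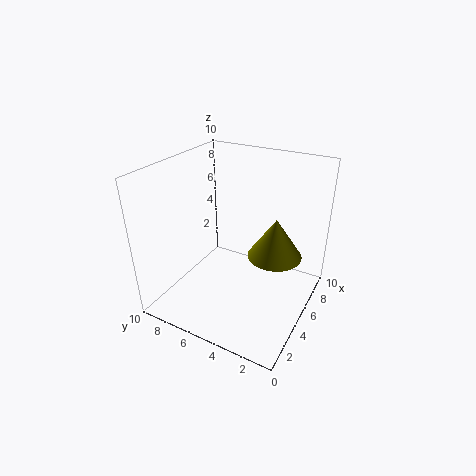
x = 7
y = 3
z = 3
h = 3
c = 'olive'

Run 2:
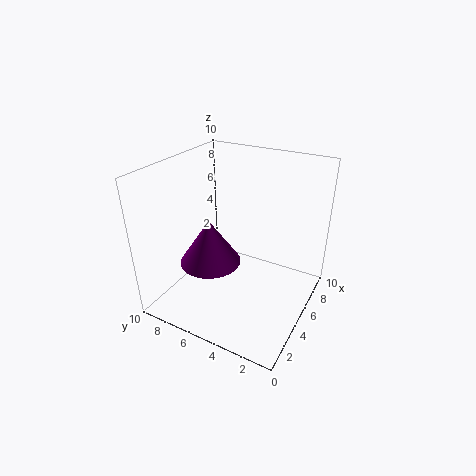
x = 3
y = 6
z = 4
h = 3
c = 'purple'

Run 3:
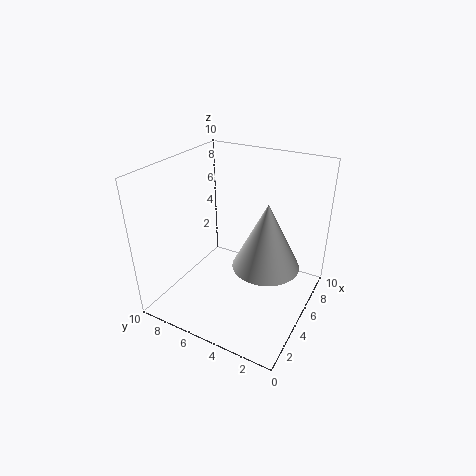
x = 3
y = 2
z = 5
h = 4
c = 'lightgray'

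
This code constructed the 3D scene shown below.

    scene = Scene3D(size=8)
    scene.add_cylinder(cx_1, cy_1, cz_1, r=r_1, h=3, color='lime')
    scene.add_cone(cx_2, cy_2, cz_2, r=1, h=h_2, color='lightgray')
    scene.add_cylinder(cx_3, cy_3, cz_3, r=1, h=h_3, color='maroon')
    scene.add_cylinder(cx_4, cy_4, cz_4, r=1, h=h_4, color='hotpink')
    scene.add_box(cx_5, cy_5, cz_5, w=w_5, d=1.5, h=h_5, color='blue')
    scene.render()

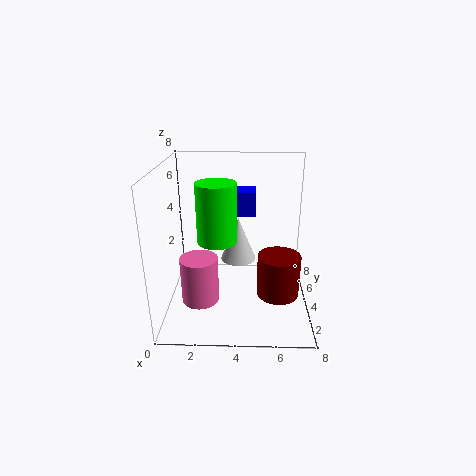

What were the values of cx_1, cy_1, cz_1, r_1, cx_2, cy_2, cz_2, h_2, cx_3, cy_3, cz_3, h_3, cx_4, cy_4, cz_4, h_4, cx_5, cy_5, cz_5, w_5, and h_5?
cx_1 = 3, cy_1 = 2.5, cz_1 = 4.5, r_1 = 1, cx_2 = 4, cy_2 = 4.5, cz_2 = 2.5, h_2 = 2.5, cx_3 = 6, cy_3 = 1, cz_3 = 2.5, h_3 = 2, cx_4 = 2, cy_4 = 2.5, cz_4 = 1, h_4 = 2.5, cx_5 = 3.5, cy_5 = 6, cz_5 = 4.5, w_5 = 1.5, h_5 = 1.5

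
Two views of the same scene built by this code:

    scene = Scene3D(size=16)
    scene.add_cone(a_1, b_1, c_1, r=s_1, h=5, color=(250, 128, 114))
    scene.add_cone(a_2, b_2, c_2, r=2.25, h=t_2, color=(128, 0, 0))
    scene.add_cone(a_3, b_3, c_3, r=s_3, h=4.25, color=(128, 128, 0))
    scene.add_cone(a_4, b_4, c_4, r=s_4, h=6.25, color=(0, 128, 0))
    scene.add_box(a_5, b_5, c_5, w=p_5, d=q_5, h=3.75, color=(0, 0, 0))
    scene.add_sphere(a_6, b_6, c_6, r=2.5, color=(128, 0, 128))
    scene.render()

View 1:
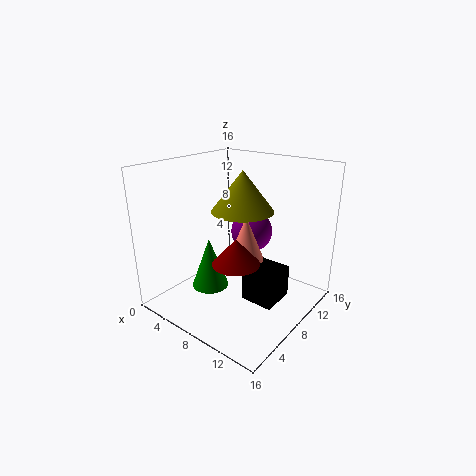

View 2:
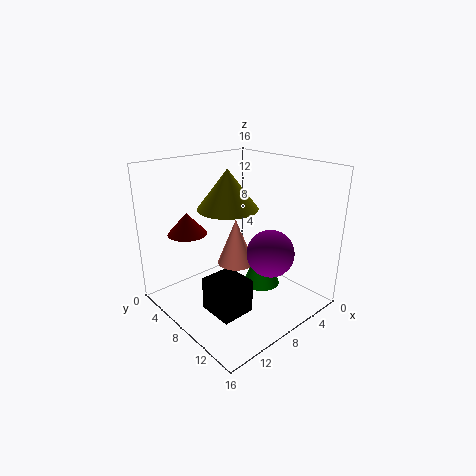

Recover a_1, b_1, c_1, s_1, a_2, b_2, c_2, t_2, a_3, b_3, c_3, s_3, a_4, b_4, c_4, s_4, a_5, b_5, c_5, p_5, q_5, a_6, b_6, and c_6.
a_1 = 8.75
b_1 = 8.5
c_1 = 5.5
s_1 = 2
a_2 = 11.5
b_2 = 3.25
c_2 = 8
t_2 = 2.5
a_3 = 9
b_3 = 7.5
c_3 = 11.5
s_3 = 3.25
a_4 = 3.75
b_4 = 7.75
c_4 = 0.5
s_4 = 2.25
a_5 = 9
b_5 = 7.5
c_5 = 0.75
p_5 = 3.75
q_5 = 4
a_6 = 7
b_6 = 12
c_6 = 7.25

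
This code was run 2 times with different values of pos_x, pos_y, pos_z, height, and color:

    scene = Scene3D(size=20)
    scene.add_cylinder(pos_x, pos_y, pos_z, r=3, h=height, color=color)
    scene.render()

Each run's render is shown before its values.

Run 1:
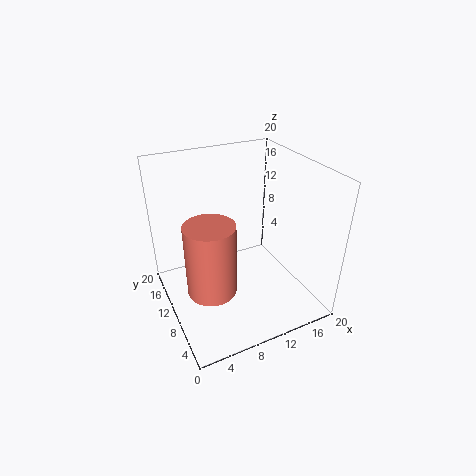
pos_x = 4; pos_y = 5; pos_z = 7; height = 9; color = 'salmon'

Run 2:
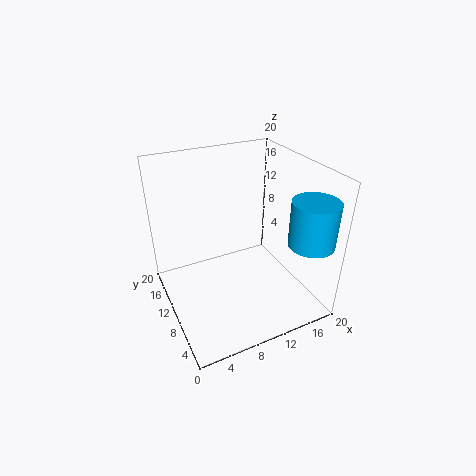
pos_x = 17; pos_y = 3; pos_z = 11; height = 6; color = 'deepskyblue'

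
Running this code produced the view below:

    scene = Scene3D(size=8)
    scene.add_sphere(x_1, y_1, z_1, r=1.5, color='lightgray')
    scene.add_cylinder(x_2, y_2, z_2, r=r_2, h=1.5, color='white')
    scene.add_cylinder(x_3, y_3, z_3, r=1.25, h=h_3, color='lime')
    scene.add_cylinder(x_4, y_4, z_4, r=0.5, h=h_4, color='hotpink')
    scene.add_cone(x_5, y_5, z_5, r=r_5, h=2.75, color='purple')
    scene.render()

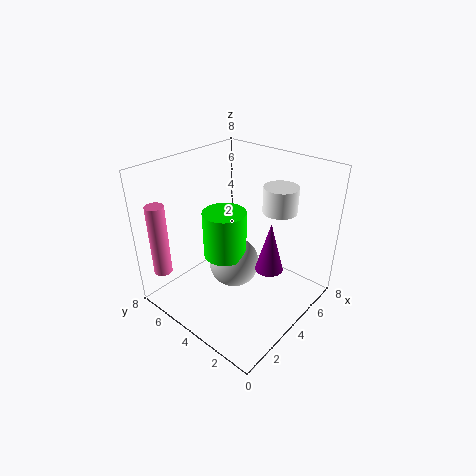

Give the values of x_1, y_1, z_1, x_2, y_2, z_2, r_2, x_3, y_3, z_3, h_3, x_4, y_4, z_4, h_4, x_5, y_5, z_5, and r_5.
x_1 = 4.5, y_1 = 4.75, z_1 = 1.75, x_2 = 6.5, y_2 = 3, z_2 = 5, r_2 = 1, x_3 = 4, y_3 = 5, z_3 = 2.5, h_3 = 2.75, x_4 = 0.75, y_4 = 6.75, z_4 = 2.25, h_4 = 4, x_5 = 4.25, y_5 = 2, z_5 = 2.75, r_5 = 0.75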